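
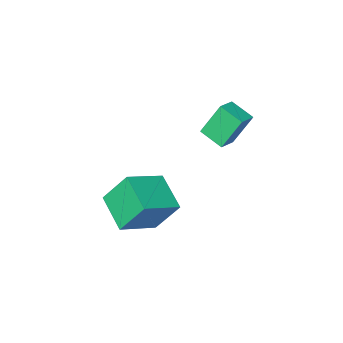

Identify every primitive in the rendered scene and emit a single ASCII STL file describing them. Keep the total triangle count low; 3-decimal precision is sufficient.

solid 
facet normal -0.901 0.025 -0.434
outer loop
vertex 2.5 0.743 0.164
vertex 2.857 2.418 -0.481
vertex 3.206 0.011 -1.345
endloop
endfacet
facet normal -0.195 -0.915 0.353
outer loop
vertex 4.963 -0.038 -0.499
vertex 2.5 0.743 0.164
vertex 3.206 0.011 -1.345
endloop
endfacet
facet normal -0.900 0.025 -0.434
outer loop
vertex 3.206 0.011 -1.345
vertex 2.857 2.418 -0.481
vertex 3.564 1.686 -1.99
endloop
endfacet
facet normal 0.388 -0.402 -0.829
outer loop
vertex 3.564 1.686 -1.99
vertex 4.963 -0.038 -0.499
vertex 3.206 0.011 -1.345
endloop
endfacet
facet normal -0.388 0.402 0.829
outer loop
vertex 2.5 0.743 0.164
vertex 4.614 2.369 0.365
vertex 2.857 2.418 -0.481
endloop
endfacet
facet normal -0.195 -0.915 0.352
outer loop
vertex 4.256 0.694 1.01
vertex 2.5 0.743 0.164
vertex 4.963 -0.038 -0.499
endloop
endfacet
facet normal -0.388 0.402 0.829
outer loop
vertex 4.256 0.694 1.01
vertex 4.614 2.369 0.365
vertex 2.5 0.743 0.164
endloop
endfacet
facet normal 0.195 0.915 -0.352
outer loop
vertex 2.857 2.418 -0.481
vertex 4.614 2.369 0.365
vertex 3.564 1.686 -1.99
endloop
endfacet
facet normal 0.388 -0.402 -0.829
outer loop
vertex 5.32 1.637 -1.144
vertex 4.963 -0.038 -0.499
vertex 3.564 1.686 -1.99
endloop
endfacet
facet normal 0.195 0.915 -0.353
outer loop
vertex 3.564 1.686 -1.99
vertex 4.614 2.369 0.365
vertex 5.32 1.637 -1.144
endloop
endfacet
facet normal 0.901 -0.025 0.434
outer loop
vertex 5.32 1.637 -1.144
vertex 4.256 0.694 1.01
vertex 4.963 -0.038 -0.499
endloop
endfacet
facet normal 0.901 -0.025 0.434
outer loop
vertex 4.614 2.369 0.365
vertex 4.256 0.694 1.01
vertex 5.32 1.637 -1.144
endloop
endfacet
facet normal -0.881 -0.325 -0.343
outer loop
vertex -0.083 1.976 4.47
vertex -0.327 3.051 4.078
vertex 0.63 1.6 2.996
endloop
endfacet
facet normal 0.209 -0.919 0.335
outer loop
vertex 1.467 1.909 3.322
vertex -0.083 1.976 4.47
vertex 0.63 1.6 2.996
endloop
endfacet
facet normal -0.881 -0.325 -0.343
outer loop
vertex 0.63 1.6 2.996
vertex -0.327 3.051 4.078
vertex 0.386 2.675 2.604
endloop
endfacet
facet normal 0.424 -0.224 -0.877
outer loop
vertex 0.386 2.675 2.604
vertex 1.467 1.909 3.322
vertex 0.63 1.6 2.996
endloop
endfacet
facet normal -0.424 0.224 0.877
outer loop
vertex -0.083 1.976 4.47
vertex 0.51 3.36 4.404
vertex -0.327 3.051 4.078
endloop
endfacet
facet normal 0.209 -0.919 0.335
outer loop
vertex 0.754 2.285 4.796
vertex -0.083 1.976 4.47
vertex 1.467 1.909 3.322
endloop
endfacet
facet normal -0.424 0.224 0.877
outer loop
vertex 0.754 2.285 4.796
vertex 0.51 3.36 4.404
vertex -0.083 1.976 4.47
endloop
endfacet
facet normal -0.209 0.919 -0.335
outer loop
vertex -0.327 3.051 4.078
vertex 0.51 3.36 4.404
vertex 0.386 2.675 2.604
endloop
endfacet
facet normal 0.424 -0.224 -0.877
outer loop
vertex 1.223 2.984 2.93
vertex 1.467 1.909 3.322
vertex 0.386 2.675 2.604
endloop
endfacet
facet normal -0.209 0.919 -0.335
outer loop
vertex 0.386 2.675 2.604
vertex 0.51 3.36 4.404
vertex 1.223 2.984 2.93
endloop
endfacet
facet normal 0.881 0.325 0.343
outer loop
vertex 1.223 2.984 2.93
vertex 0.754 2.285 4.796
vertex 1.467 1.909 3.322
endloop
endfacet
facet normal 0.881 0.325 0.343
outer loop
vertex 0.51 3.36 4.404
vertex 0.754 2.285 4.796
vertex 1.223 2.984 2.93
endloop
endfacet

endsolid


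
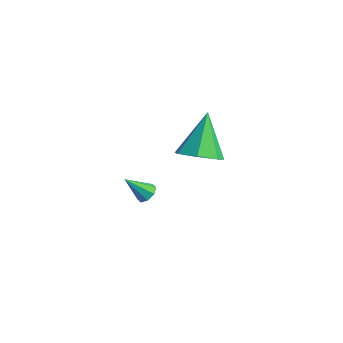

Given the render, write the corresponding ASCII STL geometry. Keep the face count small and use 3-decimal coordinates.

solid 
facet normal 0.371 0.561 -0.740
outer loop
vertex -2.523 -3.332 -1.66
vertex -2.983 -3.347 -1.902
vertex -2.761 -3.032 -1.552
endloop
endfacet
facet normal 0.542 0.131 0.830
outer loop
vertex -2.523 -3.332 -1.66
vertex -2.761 -3.032 -1.552
vertex -3.477 -4.093 -0.918
endloop
endfacet
facet normal 0.370 0.562 -0.740
outer loop
vertex -2.761 -3.032 -1.552
vertex -2.983 -3.347 -1.902
vertex -3.13 -2.917 -1.649
endloop
endfacet
facet normal -0.053 0.538 0.841
outer loop
vertex -2.761 -3.032 -1.552
vertex -3.13 -2.917 -1.649
vertex -3.477 -4.093 -0.918
endloop
endfacet
facet normal 0.371 0.562 -0.739
outer loop
vertex -3.13 -2.917 -1.649
vertex -2.983 -3.347 -1.902
vertex -3.412 -3.053 -1.894
endloop
endfacet
facet normal -0.690 0.518 0.506
outer loop
vertex -3.13 -2.917 -1.649
vertex -3.412 -3.053 -1.894
vertex -3.477 -4.093 -0.918
endloop
endfacet
facet normal 0.370 0.560 -0.741
outer loop
vertex -3.412 -3.053 -1.894
vertex -2.983 -3.347 -1.902
vertex -3.444 -3.361 -2.143
endloop
endfacet
facet normal -0.996 0.084 0.024
outer loop
vertex -3.412 -3.053 -1.894
vertex -3.444 -3.361 -2.143
vertex -3.477 -4.093 -0.918
endloop
endfacet
facet normal 0.370 0.562 -0.740
outer loop
vertex -3.444 -3.361 -2.143
vertex -2.983 -3.347 -1.902
vertex -3.206 -3.661 -2.252
endloop
endfacet
facet normal -0.795 -0.512 -0.327
outer loop
vertex -3.444 -3.361 -2.143
vertex -3.206 -3.661 -2.252
vertex -3.477 -4.093 -0.918
endloop
endfacet
facet normal 0.371 0.561 -0.740
outer loop
vertex -3.206 -3.661 -2.252
vertex -2.983 -3.347 -1.902
vertex -2.837 -3.777 -2.155
endloop
endfacet
facet normal -0.200 -0.919 -0.338
outer loop
vertex -3.206 -3.661 -2.252
vertex -2.837 -3.777 -2.155
vertex -3.477 -4.093 -0.918
endloop
endfacet
facet normal 0.372 0.561 -0.739
outer loop
vertex -2.837 -3.777 -2.155
vertex -2.983 -3.347 -1.902
vertex -2.555 -3.641 -1.91
endloop
endfacet
facet normal 0.437 -0.899 -0.004
outer loop
vertex -2.837 -3.777 -2.155
vertex -2.555 -3.641 -1.91
vertex -3.477 -4.093 -0.918
endloop
endfacet
facet normal 0.371 0.561 -0.740
outer loop
vertex -2.555 -3.641 -1.91
vertex -2.983 -3.347 -1.902
vertex -2.523 -3.332 -1.66
endloop
endfacet
facet normal 0.744 -0.465 0.480
outer loop
vertex -2.555 -3.641 -1.91
vertex -2.523 -3.332 -1.66
vertex -3.477 -4.093 -0.918
endloop
endfacet
facet normal 0.348 -0.508 -0.788
outer loop
vertex 1.361 -3.359 3.009
vertex 0.434 -3.51 2.697
vertex 1.043 -2.76 2.482
endloop
endfacet
facet normal 0.655 0.664 0.360
outer loop
vertex 1.361 -3.359 3.009
vertex 1.043 -2.76 2.482
vertex -0.294 -2.45 4.343
endloop
endfacet
facet normal 0.348 -0.508 -0.788
outer loop
vertex 1.043 -2.76 2.482
vertex 0.434 -3.51 2.697
vertex 0.266 -2.726 2.117
endloop
endfacet
facet normal 0.090 0.991 -0.100
outer loop
vertex 1.043 -2.76 2.482
vertex 0.266 -2.726 2.117
vertex -0.294 -2.45 4.343
endloop
endfacet
facet normal 0.349 -0.508 -0.788
outer loop
vertex 0.266 -2.726 2.117
vertex 0.434 -3.51 2.697
vertex -0.384 -3.283 2.188
endloop
endfacet
facet normal -0.645 0.721 -0.252
outer loop
vertex 0.266 -2.726 2.117
vertex -0.384 -3.283 2.188
vertex -0.294 -2.45 4.343
endloop
endfacet
facet normal 0.349 -0.508 -0.788
outer loop
vertex -0.384 -3.283 2.188
vertex 0.434 -3.51 2.697
vertex -0.418 -4.011 2.642
endloop
endfacet
facet normal -0.998 0.059 0.019
outer loop
vertex -0.384 -3.283 2.188
vertex -0.418 -4.011 2.642
vertex -0.294 -2.45 4.343
endloop
endfacet
facet normal 0.349 -0.507 -0.789
outer loop
vertex -0.418 -4.011 2.642
vertex 0.434 -3.51 2.697
vertex 0.19 -4.363 3.137
endloop
endfacet
facet normal -0.702 -0.498 0.508
outer loop
vertex -0.418 -4.011 2.642
vertex 0.19 -4.363 3.137
vertex -0.294 -2.45 4.343
endloop
endfacet
facet normal 0.349 -0.507 -0.788
outer loop
vertex 0.19 -4.363 3.137
vertex 0.434 -3.51 2.697
vertex 0.982 -4.072 3.301
endloop
endfacet
facet normal 0.019 -0.530 0.848
outer loop
vertex 0.19 -4.363 3.137
vertex 0.982 -4.072 3.301
vertex -0.294 -2.45 4.343
endloop
endfacet
facet normal 0.348 -0.508 -0.788
outer loop
vertex 0.982 -4.072 3.301
vertex 0.434 -3.51 2.697
vertex 1.361 -3.359 3.009
endloop
endfacet
facet normal 0.624 -0.011 0.782
outer loop
vertex 0.982 -4.072 3.301
vertex 1.361 -3.359 3.009
vertex -0.294 -2.45 4.343
endloop
endfacet

endsolid


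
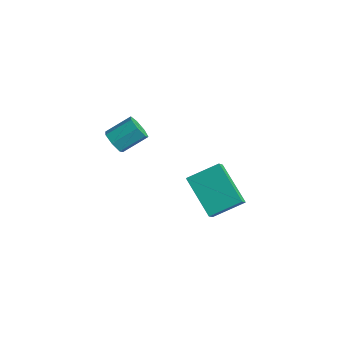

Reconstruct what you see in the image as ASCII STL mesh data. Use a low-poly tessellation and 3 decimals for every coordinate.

solid 
facet normal -0.329 -0.787 -0.521
outer loop
vertex -1.577 2.006 0.654
vertex -1.996 1.851 1.153
vertex -2.104 2.247 0.623
endloop
endfacet
facet normal 0.258 0.456 -0.852
outer loop
vertex -1.577 2.006 0.654
vertex -2.104 2.247 0.623
vertex -1.124 3.084 1.368
endloop
endfacet
facet normal 0.257 0.457 -0.852
outer loop
vertex -1.124 3.084 1.368
vertex -2.104 2.247 0.623
vertex -1.652 3.325 1.338
endloop
endfacet
facet normal 0.330 0.787 0.522
outer loop
vertex -1.124 3.084 1.368
vertex -1.652 3.325 1.338
vertex -1.544 2.929 1.867
endloop
endfacet
facet normal -0.331 -0.787 -0.521
outer loop
vertex -2.104 2.247 0.623
vertex -1.996 1.851 1.153
vertex -2.551 2.191 0.992
endloop
endfacet
facet normal -0.549 0.610 -0.572
outer loop
vertex -2.104 2.247 0.623
vertex -2.551 2.191 0.992
vertex -1.652 3.325 1.338
endloop
endfacet
facet normal -0.549 0.610 -0.572
outer loop
vertex -1.652 3.325 1.338
vertex -2.551 2.191 0.992
vertex -2.099 3.268 1.706
endloop
endfacet
facet normal 0.329 0.787 0.522
outer loop
vertex -1.652 3.325 1.338
vertex -2.099 3.268 1.706
vertex -1.544 2.929 1.867
endloop
endfacet
facet normal -0.330 -0.786 -0.523
outer loop
vertex -2.551 2.191 0.992
vertex -1.996 1.851 1.153
vertex -2.58 1.878 1.481
endloop
endfacet
facet normal -0.943 0.304 0.139
outer loop
vertex -2.551 2.191 0.992
vertex -2.58 1.878 1.481
vertex -2.099 3.268 1.706
endloop
endfacet
facet normal -0.943 0.304 0.139
outer loop
vertex -2.099 3.268 1.706
vertex -2.58 1.878 1.481
vertex -2.127 2.956 2.196
endloop
endfacet
facet normal 0.330 0.788 0.520
outer loop
vertex -2.099 3.268 1.706
vertex -2.127 2.956 2.196
vertex -1.544 2.929 1.867
endloop
endfacet
facet normal -0.330 -0.786 -0.522
outer loop
vertex -2.58 1.878 1.481
vertex -1.996 1.851 1.153
vertex -2.169 1.545 1.723
endloop
endfacet
facet normal -0.626 -0.231 0.745
outer loop
vertex -2.58 1.878 1.481
vertex -2.169 1.545 1.723
vertex -2.127 2.956 2.196
endloop
endfacet
facet normal -0.627 -0.231 0.744
outer loop
vertex -2.127 2.956 2.196
vertex -2.169 1.545 1.723
vertex -1.717 2.623 2.438
endloop
endfacet
facet normal 0.331 0.786 0.522
outer loop
vertex -2.127 2.956 2.196
vertex -1.717 2.623 2.438
vertex -1.544 2.929 1.867
endloop
endfacet
facet normal -0.329 -0.787 -0.522
outer loop
vertex -2.169 1.545 1.723
vertex -1.996 1.851 1.153
vertex -1.628 1.443 1.536
endloop
endfacet
facet normal 0.161 -0.592 0.790
outer loop
vertex -2.169 1.545 1.723
vertex -1.628 1.443 1.536
vertex -1.717 2.623 2.438
endloop
endfacet
facet normal 0.163 -0.591 0.790
outer loop
vertex -1.717 2.623 2.438
vertex -1.628 1.443 1.536
vertex -1.176 2.521 2.25
endloop
endfacet
facet normal 0.330 0.787 0.522
outer loop
vertex -1.717 2.623 2.438
vertex -1.176 2.521 2.25
vertex -1.544 2.929 1.867
endloop
endfacet
facet normal -0.330 -0.787 -0.521
outer loop
vertex -1.628 1.443 1.536
vertex -1.996 1.851 1.153
vertex -1.365 1.648 1.06
endloop
endfacet
facet normal 0.828 -0.506 0.240
outer loop
vertex -1.628 1.443 1.536
vertex -1.365 1.648 1.06
vertex -1.176 2.521 2.25
endloop
endfacet
facet normal 0.827 -0.508 0.241
outer loop
vertex -1.176 2.521 2.25
vertex -1.365 1.648 1.06
vertex -0.912 2.725 1.774
endloop
endfacet
facet normal 0.331 0.787 0.521
outer loop
vertex -1.176 2.521 2.25
vertex -0.912 2.725 1.774
vertex -1.544 2.929 1.867
endloop
endfacet
facet normal -0.330 -0.787 -0.522
outer loop
vertex -1.365 1.648 1.06
vertex -1.996 1.851 1.153
vertex -1.577 2.006 0.654
endloop
endfacet
facet normal 0.870 -0.041 -0.491
outer loop
vertex -1.365 1.648 1.06
vertex -1.577 2.006 0.654
vertex -0.912 2.725 1.774
endloop
endfacet
facet normal 0.870 -0.041 -0.491
outer loop
vertex -0.912 2.725 1.774
vertex -1.577 2.006 0.654
vertex -1.124 3.084 1.368
endloop
endfacet
facet normal 0.331 0.786 0.522
outer loop
vertex -0.912 2.725 1.774
vertex -1.124 3.084 1.368
vertex -1.544 2.929 1.867
endloop
endfacet
facet normal -0.382 0.592 -0.710
outer loop
vertex 1.795 2.876 0.545
vertex 2.468 4.131 1.229
vertex 3.542 2.583 -0.638
endloop
endfacet
facet normal -0.426 -0.794 -0.433
outer loop
vertex 3.912 2.009 0.051
vertex 1.795 2.876 0.545
vertex 3.542 2.583 -0.638
endloop
endfacet
facet normal -0.382 0.592 -0.710
outer loop
vertex 3.542 2.583 -0.638
vertex 2.468 4.131 1.229
vertex 4.215 3.838 0.046
endloop
endfacet
facet normal 0.820 -0.137 -0.555
outer loop
vertex 4.215 3.838 0.046
vertex 3.912 2.009 0.051
vertex 3.542 2.583 -0.638
endloop
endfacet
facet normal -0.820 0.137 0.555
outer loop
vertex 1.795 2.876 0.545
vertex 2.838 3.557 1.918
vertex 2.468 4.131 1.229
endloop
endfacet
facet normal -0.426 -0.794 -0.433
outer loop
vertex 2.165 2.302 1.234
vertex 1.795 2.876 0.545
vertex 3.912 2.009 0.051
endloop
endfacet
facet normal -0.820 0.137 0.555
outer loop
vertex 2.165 2.302 1.234
vertex 2.838 3.557 1.918
vertex 1.795 2.876 0.545
endloop
endfacet
facet normal 0.426 0.794 0.433
outer loop
vertex 2.468 4.131 1.229
vertex 2.838 3.557 1.918
vertex 4.215 3.838 0.046
endloop
endfacet
facet normal 0.820 -0.137 -0.555
outer loop
vertex 4.585 3.264 0.735
vertex 3.912 2.009 0.051
vertex 4.215 3.838 0.046
endloop
endfacet
facet normal 0.426 0.794 0.433
outer loop
vertex 4.215 3.838 0.046
vertex 2.838 3.557 1.918
vertex 4.585 3.264 0.735
endloop
endfacet
facet normal 0.382 -0.592 0.710
outer loop
vertex 4.585 3.264 0.735
vertex 2.165 2.302 1.234
vertex 3.912 2.009 0.051
endloop
endfacet
facet normal 0.382 -0.592 0.710
outer loop
vertex 2.838 3.557 1.918
vertex 2.165 2.302 1.234
vertex 4.585 3.264 0.735
endloop
endfacet

endsolid


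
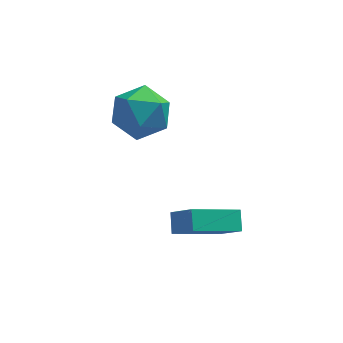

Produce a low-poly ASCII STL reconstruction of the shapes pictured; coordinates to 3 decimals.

solid 
facet normal -0.414 0.465 0.782
outer loop
vertex -2.681 3.589 0.415
vertex -2.331 2.676 1.143
vertex -1.594 3.631 0.965
endloop
endfacet
facet normal -0.187 0.936 0.297
outer loop
vertex -2.681 3.589 0.415
vertex -1.594 3.631 0.965
vertex -1.702 3.979 -0.199
endloop
endfacet
facet normal -0.517 0.794 -0.320
outer loop
vertex -2.681 3.589 0.415
vertex -1.702 3.979 -0.199
vertex -2.506 3.238 -0.74
endloop
endfacet
facet normal -0.948 0.235 -0.215
outer loop
vertex -2.681 3.589 0.415
vertex -2.506 3.238 -0.74
vertex -2.894 2.433 0.089
endloop
endfacet
facet normal -0.885 0.032 0.465
outer loop
vertex -2.681 3.589 0.415
vertex -2.894 2.433 0.089
vertex -2.331 2.676 1.143
endloop
endfacet
facet normal 0.513 0.835 0.202
outer loop
vertex -1.702 3.979 -0.199
vertex -1.594 3.631 0.965
vertex -0.746 3.307 0.151
endloop
endfacet
facet normal 0.145 0.072 0.987
outer loop
vertex -1.594 3.631 0.965
vertex -2.331 2.676 1.143
vertex -1.134 2.502 0.98
endloop
endfacet
facet normal -0.616 -0.629 0.474
outer loop
vertex -2.331 2.676 1.143
vertex -2.894 2.433 0.089
vertex -1.938 1.761 0.439
endloop
endfacet
facet normal -0.718 -0.301 -0.628
outer loop
vertex -2.894 2.433 0.089
vertex -2.506 3.238 -0.74
vertex -2.046 2.109 -0.725
endloop
endfacet
facet normal -0.021 0.604 -0.797
outer loop
vertex -2.506 3.238 -0.74
vertex -1.702 3.979 -0.199
vertex -1.309 3.064 -0.903
endloop
endfacet
facet normal 0.948 -0.235 0.215
outer loop
vertex -0.959 2.151 -0.175
vertex -0.746 3.307 0.151
vertex -1.134 2.502 0.98
endloop
endfacet
facet normal 0.517 -0.794 0.320
outer loop
vertex -0.959 2.151 -0.175
vertex -1.134 2.502 0.98
vertex -1.938 1.761 0.439
endloop
endfacet
facet normal 0.187 -0.936 -0.297
outer loop
vertex -0.959 2.151 -0.175
vertex -1.938 1.761 0.439
vertex -2.046 2.109 -0.725
endloop
endfacet
facet normal 0.414 -0.465 -0.782
outer loop
vertex -0.959 2.151 -0.175
vertex -2.046 2.109 -0.725
vertex -1.309 3.064 -0.903
endloop
endfacet
facet normal 0.885 -0.032 -0.465
outer loop
vertex -0.959 2.151 -0.175
vertex -1.309 3.064 -0.903
vertex -0.746 3.307 0.151
endloop
endfacet
facet normal 0.718 0.301 0.628
outer loop
vertex -1.134 2.502 0.98
vertex -0.746 3.307 0.151
vertex -1.594 3.631 0.965
endloop
endfacet
facet normal 0.021 -0.604 0.797
outer loop
vertex -1.938 1.761 0.439
vertex -1.134 2.502 0.98
vertex -2.331 2.676 1.143
endloop
endfacet
facet normal -0.513 -0.835 -0.202
outer loop
vertex -2.046 2.109 -0.725
vertex -1.938 1.761 0.439
vertex -2.894 2.433 0.089
endloop
endfacet
facet normal -0.145 -0.072 -0.987
outer loop
vertex -1.309 3.064 -0.903
vertex -2.046 2.109 -0.725
vertex -2.506 3.238 -0.74
endloop
endfacet
facet normal 0.616 0.629 -0.474
outer loop
vertex -0.746 3.307 0.151
vertex -1.309 3.064 -0.903
vertex -1.702 3.979 -0.199
endloop
endfacet
facet normal -0.849 -0.282 0.447
outer loop
vertex -0.375 -1.017 -3.016
vertex -0.344 -0.301 -2.506
vertex -1.05 -0.367 -3.888
endloop
endfacet
facet normal -0.035 -0.814 -0.580
outer loop
vertex 0.784 0.241 -4.854
vertex -0.375 -1.017 -3.016
vertex -1.05 -0.367 -3.888
endloop
endfacet
facet normal -0.849 -0.282 0.447
outer loop
vertex -1.05 -0.367 -3.888
vertex -0.344 -0.301 -2.506
vertex -1.019 0.349 -3.378
endloop
endfacet
facet normal -0.527 0.508 -0.681
outer loop
vertex -1.019 0.349 -3.378
vertex 0.784 0.241 -4.854
vertex -1.05 -0.367 -3.888
endloop
endfacet
facet normal 0.527 -0.508 0.681
outer loop
vertex -0.375 -1.017 -3.016
vertex 1.49 0.307 -3.472
vertex -0.344 -0.301 -2.506
endloop
endfacet
facet normal -0.035 -0.814 -0.580
outer loop
vertex 1.459 -0.409 -3.982
vertex -0.375 -1.017 -3.016
vertex 0.784 0.241 -4.854
endloop
endfacet
facet normal 0.527 -0.508 0.681
outer loop
vertex 1.459 -0.409 -3.982
vertex 1.49 0.307 -3.472
vertex -0.375 -1.017 -3.016
endloop
endfacet
facet normal 0.035 0.814 0.580
outer loop
vertex -0.344 -0.301 -2.506
vertex 1.49 0.307 -3.472
vertex -1.019 0.349 -3.378
endloop
endfacet
facet normal -0.527 0.508 -0.681
outer loop
vertex 0.815 0.957 -4.344
vertex 0.784 0.241 -4.854
vertex -1.019 0.349 -3.378
endloop
endfacet
facet normal 0.035 0.814 0.580
outer loop
vertex -1.019 0.349 -3.378
vertex 1.49 0.307 -3.472
vertex 0.815 0.957 -4.344
endloop
endfacet
facet normal 0.849 0.282 -0.447
outer loop
vertex 0.815 0.957 -4.344
vertex 1.459 -0.409 -3.982
vertex 0.784 0.241 -4.854
endloop
endfacet
facet normal 0.849 0.282 -0.447
outer loop
vertex 1.49 0.307 -3.472
vertex 1.459 -0.409 -3.982
vertex 0.815 0.957 -4.344
endloop
endfacet

endsolid


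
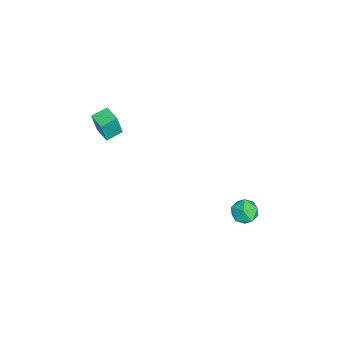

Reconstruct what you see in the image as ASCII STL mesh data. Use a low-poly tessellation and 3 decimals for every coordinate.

solid 
facet normal -0.818 -0.572 0.059
outer loop
vertex -1.758 -4.403 2.975
vertex -2.255 -3.671 3.187
vertex -2.017 -4.176 1.587
endloop
endfacet
facet normal 0.547 -0.804 -0.234
outer loop
vertex -1.265 -3.649 1.533
vertex -1.758 -4.403 2.975
vertex -2.017 -4.176 1.587
endloop
endfacet
facet normal -0.818 -0.572 0.059
outer loop
vertex -2.017 -4.176 1.587
vertex -2.255 -3.671 3.187
vertex -2.514 -3.444 1.799
endloop
endfacet
facet normal -0.181 0.158 -0.971
outer loop
vertex -2.514 -3.444 1.799
vertex -1.265 -3.649 1.533
vertex -2.017 -4.176 1.587
endloop
endfacet
facet normal 0.181 -0.158 0.971
outer loop
vertex -1.758 -4.403 2.975
vertex -1.503 -3.144 3.133
vertex -2.255 -3.671 3.187
endloop
endfacet
facet normal 0.547 -0.804 -0.234
outer loop
vertex -1.006 -3.876 2.921
vertex -1.758 -4.403 2.975
vertex -1.265 -3.649 1.533
endloop
endfacet
facet normal 0.181 -0.158 0.971
outer loop
vertex -1.006 -3.876 2.921
vertex -1.503 -3.144 3.133
vertex -1.758 -4.403 2.975
endloop
endfacet
facet normal -0.547 0.804 0.234
outer loop
vertex -2.255 -3.671 3.187
vertex -1.503 -3.144 3.133
vertex -2.514 -3.444 1.799
endloop
endfacet
facet normal -0.181 0.158 -0.971
outer loop
vertex -1.762 -2.917 1.745
vertex -1.265 -3.649 1.533
vertex -2.514 -3.444 1.799
endloop
endfacet
facet normal -0.547 0.804 0.234
outer loop
vertex -2.514 -3.444 1.799
vertex -1.503 -3.144 3.133
vertex -1.762 -2.917 1.745
endloop
endfacet
facet normal 0.818 0.572 -0.059
outer loop
vertex -1.762 -2.917 1.745
vertex -1.006 -3.876 2.921
vertex -1.265 -3.649 1.533
endloop
endfacet
facet normal 0.818 0.572 -0.059
outer loop
vertex -1.503 -3.144 3.133
vertex -1.006 -3.876 2.921
vertex -1.762 -2.917 1.745
endloop
endfacet
facet normal 0.159 0.295 0.942
outer loop
vertex -0.869 3.727 -3.332
vertex -1.26 3.072 -3.061
vertex -0.46 3.044 -3.187
endloop
endfacet
facet normal 0.684 0.518 0.513
outer loop
vertex -0.869 3.727 -3.332
vertex -0.46 3.044 -3.187
vertex -0.295 3.481 -3.848
endloop
endfacet
facet normal 0.393 0.920 -0.001
outer loop
vertex -0.869 3.727 -3.332
vertex -0.295 3.481 -3.848
vertex -0.993 3.779 -4.131
endloop
endfacet
facet normal -0.311 0.944 0.110
outer loop
vertex -0.869 3.727 -3.332
vertex -0.993 3.779 -4.131
vertex -1.589 3.526 -3.645
endloop
endfacet
facet normal -0.457 0.559 0.692
outer loop
vertex -0.869 3.727 -3.332
vertex -1.589 3.526 -3.645
vertex -1.26 3.072 -3.061
endloop
endfacet
facet normal 0.977 -0.056 0.207
outer loop
vertex -0.295 3.481 -3.848
vertex -0.46 3.044 -3.187
vertex -0.331 2.674 -3.895
endloop
endfacet
facet normal 0.127 -0.416 0.900
outer loop
vertex -0.46 3.044 -3.187
vertex -1.26 3.072 -3.061
vertex -0.927 2.421 -3.409
endloop
endfacet
facet normal -0.868 0.010 0.497
outer loop
vertex -1.26 3.072 -3.061
vertex -1.589 3.526 -3.645
vertex -1.625 2.719 -3.692
endloop
endfacet
facet normal -0.633 0.633 -0.446
outer loop
vertex -1.589 3.526 -3.645
vertex -0.993 3.779 -4.131
vertex -1.46 3.156 -4.353
endloop
endfacet
facet normal 0.507 0.593 -0.625
outer loop
vertex -0.993 3.779 -4.131
vertex -0.295 3.481 -3.848
vertex -0.66 3.128 -4.479
endloop
endfacet
facet normal 0.311 -0.944 -0.110
outer loop
vertex -1.051 2.473 -4.208
vertex -0.331 2.674 -3.895
vertex -0.927 2.421 -3.409
endloop
endfacet
facet normal -0.393 -0.920 0.001
outer loop
vertex -1.051 2.473 -4.208
vertex -0.927 2.421 -3.409
vertex -1.625 2.719 -3.692
endloop
endfacet
facet normal -0.684 -0.518 -0.513
outer loop
vertex -1.051 2.473 -4.208
vertex -1.625 2.719 -3.692
vertex -1.46 3.156 -4.353
endloop
endfacet
facet normal -0.159 -0.295 -0.942
outer loop
vertex -1.051 2.473 -4.208
vertex -1.46 3.156 -4.353
vertex -0.66 3.128 -4.479
endloop
endfacet
facet normal 0.457 -0.559 -0.692
outer loop
vertex -1.051 2.473 -4.208
vertex -0.66 3.128 -4.479
vertex -0.331 2.674 -3.895
endloop
endfacet
facet normal 0.633 -0.633 0.446
outer loop
vertex -0.927 2.421 -3.409
vertex -0.331 2.674 -3.895
vertex -0.46 3.044 -3.187
endloop
endfacet
facet normal -0.507 -0.593 0.625
outer loop
vertex -1.625 2.719 -3.692
vertex -0.927 2.421 -3.409
vertex -1.26 3.072 -3.061
endloop
endfacet
facet normal -0.977 0.056 -0.207
outer loop
vertex -1.46 3.156 -4.353
vertex -1.625 2.719 -3.692
vertex -1.589 3.526 -3.645
endloop
endfacet
facet normal -0.127 0.416 -0.900
outer loop
vertex -0.66 3.128 -4.479
vertex -1.46 3.156 -4.353
vertex -0.993 3.779 -4.131
endloop
endfacet
facet normal 0.868 -0.010 -0.497
outer loop
vertex -0.331 2.674 -3.895
vertex -0.66 3.128 -4.479
vertex -0.295 3.481 -3.848
endloop
endfacet

endsolid


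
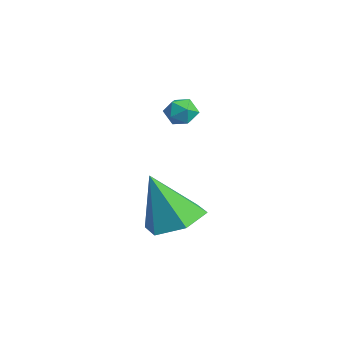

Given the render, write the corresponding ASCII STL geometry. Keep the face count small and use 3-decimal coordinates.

solid 
facet normal 0.207 0.345 -0.915
outer loop
vertex 4.119 -0.448 -2.606
vertex 3.072 -0.356 -2.808
vertex 3.607 0.464 -2.378
endloop
endfacet
facet normal 0.692 0.217 0.688
outer loop
vertex 4.119 -0.448 -2.606
vertex 3.607 0.464 -2.378
vertex 2.648 -1.064 -0.932
endloop
endfacet
facet normal 0.207 0.345 -0.915
outer loop
vertex 3.607 0.464 -2.378
vertex 3.072 -0.356 -2.808
vertex 2.561 0.555 -2.58
endloop
endfacet
facet normal -0.074 0.709 0.701
outer loop
vertex 3.607 0.464 -2.378
vertex 2.561 0.555 -2.58
vertex 2.648 -1.064 -0.932
endloop
endfacet
facet normal 0.207 0.345 -0.915
outer loop
vertex 2.561 0.555 -2.58
vertex 3.072 -0.356 -2.808
vertex 2.025 -0.265 -3.011
endloop
endfacet
facet normal -0.851 0.351 0.390
outer loop
vertex 2.561 0.555 -2.58
vertex 2.025 -0.265 -3.011
vertex 2.648 -1.064 -0.932
endloop
endfacet
facet normal 0.207 0.345 -0.915
outer loop
vertex 2.025 -0.265 -3.011
vertex 3.072 -0.356 -2.808
vertex 2.537 -1.177 -3.239
endloop
endfacet
facet normal -0.863 -0.501 0.066
outer loop
vertex 2.025 -0.265 -3.011
vertex 2.537 -1.177 -3.239
vertex 2.648 -1.064 -0.932
endloop
endfacet
facet normal 0.208 0.345 -0.915
outer loop
vertex 2.537 -1.177 -3.239
vertex 3.072 -0.356 -2.808
vertex 3.583 -1.268 -3.036
endloop
endfacet
facet normal -0.097 -0.994 0.053
outer loop
vertex 2.537 -1.177 -3.239
vertex 3.583 -1.268 -3.036
vertex 2.648 -1.064 -0.932
endloop
endfacet
facet normal 0.207 0.345 -0.916
outer loop
vertex 3.583 -1.268 -3.036
vertex 3.072 -0.356 -2.808
vertex 4.119 -0.448 -2.606
endloop
endfacet
facet normal 0.681 -0.636 0.364
outer loop
vertex 3.583 -1.268 -3.036
vertex 4.119 -0.448 -2.606
vertex 2.648 -1.064 -0.932
endloop
endfacet
facet normal -0.598 0.577 -0.556
outer loop
vertex -0.654 1.647 -0.513
vertex -1.154 1.315 -0.32
vertex -0.968 1.822 0.006
endloop
endfacet
facet normal -0.028 0.942 -0.334
outer loop
vertex -0.654 1.647 -0.513
vertex -0.968 1.822 0.006
vertex -0.337 1.838 -0.001
endloop
endfacet
facet normal 0.556 0.605 -0.570
outer loop
vertex -0.654 1.647 -0.513
vertex -0.337 1.838 -0.001
vertex -0.133 1.34 -0.331
endloop
endfacet
facet normal 0.346 0.031 -0.938
outer loop
vertex -0.654 1.647 -0.513
vertex -0.133 1.34 -0.331
vertex -0.638 1.017 -0.528
endloop
endfacet
facet normal -0.367 0.013 -0.930
outer loop
vertex -0.654 1.647 -0.513
vertex -0.638 1.017 -0.528
vertex -1.154 1.315 -0.32
endloop
endfacet
facet normal -0.019 0.925 0.379
outer loop
vertex -0.337 1.838 -0.001
vertex -0.968 1.822 0.006
vertex -0.642 1.623 0.508
endloop
endfacet
facet normal -0.942 0.334 0.018
outer loop
vertex -0.968 1.822 0.006
vertex -1.154 1.315 -0.32
vertex -1.147 1.3 0.311
endloop
endfacet
facet normal -0.569 -0.577 -0.585
outer loop
vertex -1.154 1.315 -0.32
vertex -0.638 1.017 -0.528
vertex -0.943 0.802 -0.019
endloop
endfacet
facet normal 0.584 -0.549 -0.597
outer loop
vertex -0.638 1.017 -0.528
vertex -0.133 1.34 -0.331
vertex -0.312 0.818 -0.026
endloop
endfacet
facet normal 0.925 0.380 -0.001
outer loop
vertex -0.133 1.34 -0.331
vertex -0.337 1.838 -0.001
vertex -0.126 1.325 0.3
endloop
endfacet
facet normal -0.346 -0.031 0.938
outer loop
vertex -0.626 0.993 0.493
vertex -0.642 1.623 0.508
vertex -1.147 1.3 0.311
endloop
endfacet
facet normal -0.556 -0.605 0.570
outer loop
vertex -0.626 0.993 0.493
vertex -1.147 1.3 0.311
vertex -0.943 0.802 -0.019
endloop
endfacet
facet normal 0.028 -0.942 0.334
outer loop
vertex -0.626 0.993 0.493
vertex -0.943 0.802 -0.019
vertex -0.312 0.818 -0.026
endloop
endfacet
facet normal 0.598 -0.577 0.556
outer loop
vertex -0.626 0.993 0.493
vertex -0.312 0.818 -0.026
vertex -0.126 1.325 0.3
endloop
endfacet
facet normal 0.367 -0.013 0.930
outer loop
vertex -0.626 0.993 0.493
vertex -0.126 1.325 0.3
vertex -0.642 1.623 0.508
endloop
endfacet
facet normal -0.584 0.549 0.597
outer loop
vertex -1.147 1.3 0.311
vertex -0.642 1.623 0.508
vertex -0.968 1.822 0.006
endloop
endfacet
facet normal -0.925 -0.380 0.001
outer loop
vertex -0.943 0.802 -0.019
vertex -1.147 1.3 0.311
vertex -1.154 1.315 -0.32
endloop
endfacet
facet normal 0.019 -0.925 -0.379
outer loop
vertex -0.312 0.818 -0.026
vertex -0.943 0.802 -0.019
vertex -0.638 1.017 -0.528
endloop
endfacet
facet normal 0.942 -0.334 -0.018
outer loop
vertex -0.126 1.325 0.3
vertex -0.312 0.818 -0.026
vertex -0.133 1.34 -0.331
endloop
endfacet
facet normal 0.569 0.577 0.585
outer loop
vertex -0.642 1.623 0.508
vertex -0.126 1.325 0.3
vertex -0.337 1.838 -0.001
endloop
endfacet

endsolid


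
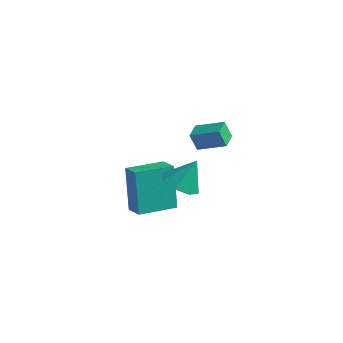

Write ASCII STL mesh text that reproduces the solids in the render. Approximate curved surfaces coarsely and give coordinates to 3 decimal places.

solid 
facet normal -0.287 -0.462 -0.839
outer loop
vertex 2.255 -2.496 0.093
vertex 1.842 -3.108 0.571
vertex 1.615 -2.333 0.222
endloop
endfacet
facet normal 0.245 0.970 -0.012
outer loop
vertex 2.255 -2.496 0.093
vertex 1.615 -2.333 0.222
vertex 2.238 -2.472 1.729
endloop
endfacet
facet normal -0.287 -0.462 -0.839
outer loop
vertex 1.615 -2.333 0.222
vertex 1.842 -3.108 0.571
vertex 1.107 -2.624 0.556
endloop
endfacet
facet normal -0.363 0.902 0.233
outer loop
vertex 1.615 -2.333 0.222
vertex 1.107 -2.624 0.556
vertex 2.238 -2.472 1.729
endloop
endfacet
facet normal -0.287 -0.461 -0.840
outer loop
vertex 1.107 -2.624 0.556
vertex 1.842 -3.108 0.571
vertex 1.03 -3.199 0.898
endloop
endfacet
facet normal -0.674 0.442 0.592
outer loop
vertex 1.107 -2.624 0.556
vertex 1.03 -3.199 0.898
vertex 2.238 -2.472 1.729
endloop
endfacet
facet normal -0.286 -0.461 -0.840
outer loop
vertex 1.03 -3.199 0.898
vertex 1.842 -3.108 0.571
vertex 1.428 -3.721 1.049
endloop
endfacet
facet normal -0.504 -0.138 0.853
outer loop
vertex 1.03 -3.199 0.898
vertex 1.428 -3.721 1.049
vertex 2.238 -2.472 1.729
endloop
endfacet
facet normal -0.287 -0.461 -0.840
outer loop
vertex 1.428 -3.721 1.049
vertex 1.842 -3.108 0.571
vertex 2.069 -3.884 0.919
endloop
endfacet
facet normal 0.048 -0.501 0.864
outer loop
vertex 1.428 -3.721 1.049
vertex 2.069 -3.884 0.919
vertex 2.238 -2.472 1.729
endloop
endfacet
facet normal -0.288 -0.461 -0.839
outer loop
vertex 2.069 -3.884 0.919
vertex 1.842 -3.108 0.571
vertex 2.576 -3.593 0.585
endloop
endfacet
facet normal 0.656 -0.433 0.618
outer loop
vertex 2.069 -3.884 0.919
vertex 2.576 -3.593 0.585
vertex 2.238 -2.472 1.729
endloop
endfacet
facet normal -0.288 -0.460 -0.840
outer loop
vertex 2.576 -3.593 0.585
vertex 1.842 -3.108 0.571
vertex 2.654 -3.018 0.243
endloop
endfacet
facet normal 0.965 0.024 0.261
outer loop
vertex 2.576 -3.593 0.585
vertex 2.654 -3.018 0.243
vertex 2.238 -2.472 1.729
endloop
endfacet
facet normal -0.288 -0.461 -0.839
outer loop
vertex 2.654 -3.018 0.243
vertex 1.842 -3.108 0.571
vertex 2.255 -2.496 0.093
endloop
endfacet
facet normal 0.795 0.607 -0.001
outer loop
vertex 2.654 -3.018 0.243
vertex 2.255 -2.496 0.093
vertex 2.238 -2.472 1.729
endloop
endfacet
facet normal -0.881 -0.261 -0.395
outer loop
vertex 2.224 -3.022 3.723
vertex 2.018 -2.25 3.672
vertex 2.554 -2.984 2.962
endloop
endfacet
facet normal 0.257 -0.964 0.063
outer loop
vertex 3.682 -2.65 3.468
vertex 2.224 -3.022 3.723
vertex 2.554 -2.984 2.962
endloop
endfacet
facet normal -0.881 -0.261 -0.395
outer loop
vertex 2.554 -2.984 2.962
vertex 2.018 -2.25 3.672
vertex 2.348 -2.212 2.912
endloop
endfacet
facet normal 0.397 0.047 -0.916
outer loop
vertex 2.348 -2.212 2.912
vertex 3.682 -2.65 3.468
vertex 2.554 -2.984 2.962
endloop
endfacet
facet normal -0.398 -0.046 0.916
outer loop
vertex 2.224 -3.022 3.723
vertex 3.146 -1.916 4.178
vertex 2.018 -2.25 3.672
endloop
endfacet
facet normal 0.257 -0.964 0.063
outer loop
vertex 3.352 -2.688 4.228
vertex 2.224 -3.022 3.723
vertex 3.682 -2.65 3.468
endloop
endfacet
facet normal -0.397 -0.046 0.917
outer loop
vertex 3.352 -2.688 4.228
vertex 3.146 -1.916 4.178
vertex 2.224 -3.022 3.723
endloop
endfacet
facet normal -0.257 0.964 -0.063
outer loop
vertex 2.018 -2.25 3.672
vertex 3.146 -1.916 4.178
vertex 2.348 -2.212 2.912
endloop
endfacet
facet normal 0.397 0.045 -0.917
outer loop
vertex 3.476 -1.878 3.417
vertex 3.682 -2.65 3.468
vertex 2.348 -2.212 2.912
endloop
endfacet
facet normal -0.257 0.964 -0.063
outer loop
vertex 2.348 -2.212 2.912
vertex 3.146 -1.916 4.178
vertex 3.476 -1.878 3.417
endloop
endfacet
facet normal 0.881 0.261 0.395
outer loop
vertex 3.476 -1.878 3.417
vertex 3.352 -2.688 4.228
vertex 3.682 -2.65 3.468
endloop
endfacet
facet normal 0.881 0.261 0.395
outer loop
vertex 3.146 -1.916 4.178
vertex 3.352 -2.688 4.228
vertex 3.476 -1.878 3.417
endloop
endfacet
facet normal -0.802 0.442 -0.402
outer loop
vertex -1.184 -2.501 -0.362
vertex -0.258 -1.034 -0.595
vertex -0.591 -3.181 -2.291
endloop
endfacet
facet normal -0.530 -0.838 0.133
outer loop
vertex 0.178 -3.606 -1.905
vertex -1.184 -2.501 -0.362
vertex -0.591 -3.181 -2.291
endloop
endfacet
facet normal -0.802 0.442 -0.402
outer loop
vertex -0.591 -3.181 -2.291
vertex -0.258 -1.034 -0.595
vertex 0.334 -1.715 -2.524
endloop
endfacet
facet normal 0.278 -0.319 -0.906
outer loop
vertex 0.334 -1.715 -2.524
vertex 0.178 -3.606 -1.905
vertex -0.591 -3.181 -2.291
endloop
endfacet
facet normal -0.278 0.319 0.906
outer loop
vertex -1.184 -2.501 -0.362
vertex 0.511 -1.459 -0.209
vertex -0.258 -1.034 -0.595
endloop
endfacet
facet normal -0.529 -0.838 0.134
outer loop
vertex -0.414 -2.925 0.024
vertex -1.184 -2.501 -0.362
vertex 0.178 -3.606 -1.905
endloop
endfacet
facet normal -0.278 0.319 0.906
outer loop
vertex -0.414 -2.925 0.024
vertex 0.511 -1.459 -0.209
vertex -1.184 -2.501 -0.362
endloop
endfacet
facet normal 0.530 0.838 -0.133
outer loop
vertex -0.258 -1.034 -0.595
vertex 0.511 -1.459 -0.209
vertex 0.334 -1.715 -2.524
endloop
endfacet
facet normal 0.278 -0.319 -0.906
outer loop
vertex 1.104 -2.139 -2.138
vertex 0.178 -3.606 -1.905
vertex 0.334 -1.715 -2.524
endloop
endfacet
facet normal 0.528 0.838 -0.133
outer loop
vertex 0.334 -1.715 -2.524
vertex 0.511 -1.459 -0.209
vertex 1.104 -2.139 -2.138
endloop
endfacet
facet normal 0.802 -0.442 0.402
outer loop
vertex 1.104 -2.139 -2.138
vertex -0.414 -2.925 0.024
vertex 0.178 -3.606 -1.905
endloop
endfacet
facet normal 0.802 -0.442 0.402
outer loop
vertex 0.511 -1.459 -0.209
vertex -0.414 -2.925 0.024
vertex 1.104 -2.139 -2.138
endloop
endfacet

endsolid


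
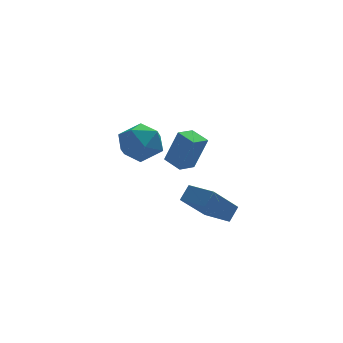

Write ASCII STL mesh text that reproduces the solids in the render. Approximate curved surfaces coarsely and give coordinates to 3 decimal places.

solid 
facet normal -0.792 -0.571 0.215
outer loop
vertex 0.295 1.361 1.835
vertex -0.197 2.135 2.079
vertex -0.247 1.516 0.252
endloop
endfacet
facet normal 0.519 -0.815 -0.258
outer loop
vertex 0.457 2.025 0.061
vertex 0.295 1.361 1.835
vertex -0.247 1.516 0.252
endloop
endfacet
facet normal -0.792 -0.572 0.215
outer loop
vertex -0.247 1.516 0.252
vertex -0.197 2.135 2.079
vertex -0.74 2.291 0.497
endloop
endfacet
facet normal -0.323 0.093 -0.942
outer loop
vertex -0.74 2.291 0.497
vertex 0.457 2.025 0.061
vertex -0.247 1.516 0.252
endloop
endfacet
facet normal 0.322 -0.092 0.942
outer loop
vertex 0.295 1.361 1.835
vertex 0.507 2.644 1.888
vertex -0.197 2.135 2.079
endloop
endfacet
facet normal 0.518 -0.816 -0.258
outer loop
vertex 1.0 1.869 1.643
vertex 0.295 1.361 1.835
vertex 0.457 2.025 0.061
endloop
endfacet
facet normal 0.323 -0.092 0.942
outer loop
vertex 1.0 1.869 1.643
vertex 0.507 2.644 1.888
vertex 0.295 1.361 1.835
endloop
endfacet
facet normal -0.519 0.815 0.258
outer loop
vertex -0.197 2.135 2.079
vertex 0.507 2.644 1.888
vertex -0.74 2.291 0.497
endloop
endfacet
facet normal -0.323 0.092 -0.942
outer loop
vertex -0.035 2.799 0.305
vertex 0.457 2.025 0.061
vertex -0.74 2.291 0.497
endloop
endfacet
facet normal -0.518 0.816 0.257
outer loop
vertex -0.74 2.291 0.497
vertex 0.507 2.644 1.888
vertex -0.035 2.799 0.305
endloop
endfacet
facet normal 0.792 0.571 -0.215
outer loop
vertex -0.035 2.799 0.305
vertex 1.0 1.869 1.643
vertex 0.457 2.025 0.061
endloop
endfacet
facet normal 0.792 0.572 -0.215
outer loop
vertex 0.507 2.644 1.888
vertex 1.0 1.869 1.643
vertex -0.035 2.799 0.305
endloop
endfacet
facet normal -0.573 -0.407 0.711
outer loop
vertex 0.698 -0.693 0.061
vertex -0.112 0.308 -0.02
vertex 0.261 -1.093 -0.52
endloop
endfacet
facet normal 0.628 -0.776 0.062
outer loop
vertex 1.452 -0.248 -2.0
vertex 0.698 -0.693 0.061
vertex 0.261 -1.093 -0.52
endloop
endfacet
facet normal -0.572 -0.407 0.712
outer loop
vertex 0.261 -1.093 -0.52
vertex -0.112 0.308 -0.02
vertex -0.549 -0.093 -0.6
endloop
endfacet
facet normal -0.527 -0.483 -0.700
outer loop
vertex -0.549 -0.093 -0.6
vertex 1.452 -0.248 -2.0
vertex 0.261 -1.093 -0.52
endloop
endfacet
facet normal 0.527 0.483 0.700
outer loop
vertex 0.698 -0.693 0.061
vertex 1.079 1.153 -1.5
vertex -0.112 0.308 -0.02
endloop
endfacet
facet normal 0.628 -0.775 0.063
outer loop
vertex 1.889 0.153 -1.42
vertex 0.698 -0.693 0.061
vertex 1.452 -0.248 -2.0
endloop
endfacet
facet normal 0.527 0.483 0.700
outer loop
vertex 1.889 0.153 -1.42
vertex 1.079 1.153 -1.5
vertex 0.698 -0.693 0.061
endloop
endfacet
facet normal -0.628 0.775 -0.063
outer loop
vertex -0.112 0.308 -0.02
vertex 1.079 1.153 -1.5
vertex -0.549 -0.093 -0.6
endloop
endfacet
facet normal -0.527 -0.483 -0.699
outer loop
vertex 0.642 0.753 -2.081
vertex 1.452 -0.248 -2.0
vertex -0.549 -0.093 -0.6
endloop
endfacet
facet normal -0.628 0.776 -0.062
outer loop
vertex -0.549 -0.093 -0.6
vertex 1.079 1.153 -1.5
vertex 0.642 0.753 -2.081
endloop
endfacet
facet normal 0.573 0.406 -0.712
outer loop
vertex 0.642 0.753 -2.081
vertex 1.889 0.153 -1.42
vertex 1.452 -0.248 -2.0
endloop
endfacet
facet normal 0.573 0.407 -0.711
outer loop
vertex 1.079 1.153 -1.5
vertex 1.889 0.153 -1.42
vertex 0.642 0.753 -2.081
endloop
endfacet
facet normal 0.419 0.876 0.240
outer loop
vertex -2.423 -0.896 3.506
vertex -2.303 -1.214 4.457
vertex -1.576 -1.375 3.776
endloop
endfacet
facet normal 0.544 0.712 -0.444
outer loop
vertex -2.423 -0.896 3.506
vertex -1.576 -1.375 3.776
vertex -2.017 -1.588 2.893
endloop
endfacet
facet normal -0.086 0.632 -0.770
outer loop
vertex -2.423 -0.896 3.506
vertex -2.017 -1.588 2.893
vertex -3.017 -1.558 3.029
endloop
endfacet
facet normal -0.600 0.746 -0.288
outer loop
vertex -2.423 -0.896 3.506
vertex -3.017 -1.558 3.029
vertex -3.194 -1.327 3.995
endloop
endfacet
facet normal -0.288 0.897 0.336
outer loop
vertex -2.423 -0.896 3.506
vertex -3.194 -1.327 3.995
vertex -2.303 -1.214 4.457
endloop
endfacet
facet normal 0.883 0.085 -0.462
outer loop
vertex -2.017 -1.588 2.893
vertex -1.576 -1.375 3.776
vertex -1.646 -2.333 3.465
endloop
endfacet
facet normal 0.681 0.349 0.644
outer loop
vertex -1.576 -1.375 3.776
vertex -2.303 -1.214 4.457
vertex -1.823 -2.102 4.431
endloop
endfacet
facet normal -0.463 0.383 0.799
outer loop
vertex -2.303 -1.214 4.457
vertex -3.194 -1.327 3.995
vertex -2.823 -2.072 4.567
endloop
endfacet
facet normal -0.968 0.139 -0.211
outer loop
vertex -3.194 -1.327 3.995
vertex -3.017 -1.558 3.029
vertex -3.264 -2.285 3.684
endloop
endfacet
facet normal -0.136 -0.045 -0.990
outer loop
vertex -3.017 -1.558 3.029
vertex -2.017 -1.588 2.893
vertex -2.537 -2.446 3.003
endloop
endfacet
facet normal 0.600 -0.746 0.288
outer loop
vertex -2.417 -2.764 3.954
vertex -1.646 -2.333 3.465
vertex -1.823 -2.102 4.431
endloop
endfacet
facet normal 0.086 -0.632 0.770
outer loop
vertex -2.417 -2.764 3.954
vertex -1.823 -2.102 4.431
vertex -2.823 -2.072 4.567
endloop
endfacet
facet normal -0.544 -0.712 0.444
outer loop
vertex -2.417 -2.764 3.954
vertex -2.823 -2.072 4.567
vertex -3.264 -2.285 3.684
endloop
endfacet
facet normal -0.419 -0.876 -0.240
outer loop
vertex -2.417 -2.764 3.954
vertex -3.264 -2.285 3.684
vertex -2.537 -2.446 3.003
endloop
endfacet
facet normal 0.288 -0.897 -0.336
outer loop
vertex -2.417 -2.764 3.954
vertex -2.537 -2.446 3.003
vertex -1.646 -2.333 3.465
endloop
endfacet
facet normal 0.968 -0.139 0.211
outer loop
vertex -1.823 -2.102 4.431
vertex -1.646 -2.333 3.465
vertex -1.576 -1.375 3.776
endloop
endfacet
facet normal 0.136 0.045 0.990
outer loop
vertex -2.823 -2.072 4.567
vertex -1.823 -2.102 4.431
vertex -2.303 -1.214 4.457
endloop
endfacet
facet normal -0.883 -0.085 0.462
outer loop
vertex -3.264 -2.285 3.684
vertex -2.823 -2.072 4.567
vertex -3.194 -1.327 3.995
endloop
endfacet
facet normal -0.681 -0.349 -0.644
outer loop
vertex -2.537 -2.446 3.003
vertex -3.264 -2.285 3.684
vertex -3.017 -1.558 3.029
endloop
endfacet
facet normal 0.463 -0.383 -0.799
outer loop
vertex -1.646 -2.333 3.465
vertex -2.537 -2.446 3.003
vertex -2.017 -1.588 2.893
endloop
endfacet

endsolid


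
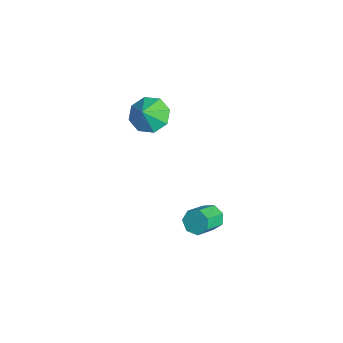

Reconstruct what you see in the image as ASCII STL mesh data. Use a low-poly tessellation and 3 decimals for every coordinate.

solid 
facet normal -0.528 0.398 -0.750
outer loop
vertex -2.177 0.082 0.143
vertex -3.004 0.041 0.704
vertex -2.283 0.718 0.555
endloop
endfacet
facet normal 0.982 0.045 0.184
outer loop
vertex -2.177 0.082 0.143
vertex -2.283 0.718 0.555
vertex -2.416 -0.401 1.536
endloop
endfacet
facet normal -0.529 0.399 -0.749
outer loop
vertex -2.283 0.718 0.555
vertex -3.004 0.041 0.704
vertex -2.811 0.957 1.055
endloop
endfacet
facet normal 0.718 0.408 0.563
outer loop
vertex -2.283 0.718 0.555
vertex -2.811 0.957 1.055
vertex -2.416 -0.401 1.536
endloop
endfacet
facet normal -0.528 0.399 -0.750
outer loop
vertex -2.811 0.957 1.055
vertex -3.004 0.041 0.704
vertex -3.452 0.66 1.349
endloop
endfacet
facet normal 0.232 0.384 0.894
outer loop
vertex -2.811 0.957 1.055
vertex -3.452 0.66 1.349
vertex -2.416 -0.401 1.536
endloop
endfacet
facet normal -0.529 0.398 -0.750
outer loop
vertex -3.452 0.66 1.349
vertex -3.004 0.041 0.704
vertex -3.83 -0.0 1.265
endloop
endfacet
facet normal -0.192 -0.015 0.981
outer loop
vertex -3.452 0.66 1.349
vertex -3.83 -0.0 1.265
vertex -2.416 -0.401 1.536
endloop
endfacet
facet normal -0.529 0.398 -0.750
outer loop
vertex -3.83 -0.0 1.265
vertex -3.004 0.041 0.704
vertex -3.724 -0.636 0.853
endloop
endfacet
facet normal -0.305 -0.553 0.775
outer loop
vertex -3.83 -0.0 1.265
vertex -3.724 -0.636 0.853
vertex -2.416 -0.401 1.536
endloop
endfacet
facet normal -0.529 0.398 -0.749
outer loop
vertex -3.724 -0.636 0.853
vertex -3.004 0.041 0.704
vertex -3.196 -0.875 0.353
endloop
endfacet
facet normal -0.041 -0.918 0.395
outer loop
vertex -3.724 -0.636 0.853
vertex -3.196 -0.875 0.353
vertex -2.416 -0.401 1.536
endloop
endfacet
facet normal -0.528 0.398 -0.750
outer loop
vertex -3.196 -0.875 0.353
vertex -3.004 0.041 0.704
vertex -2.555 -0.578 0.059
endloop
endfacet
facet normal 0.444 -0.894 0.065
outer loop
vertex -3.196 -0.875 0.353
vertex -2.555 -0.578 0.059
vertex -2.416 -0.401 1.536
endloop
endfacet
facet normal -0.528 0.398 -0.750
outer loop
vertex -2.555 -0.578 0.059
vertex -3.004 0.041 0.704
vertex -2.177 0.082 0.143
endloop
endfacet
facet normal 0.869 -0.495 -0.022
outer loop
vertex -2.555 -0.578 0.059
vertex -2.177 0.082 0.143
vertex -2.416 -0.401 1.536
endloop
endfacet
facet normal -0.583 0.658 -0.476
outer loop
vertex 2.745 1.624 -2.576
vertex 2.32 1.621 -2.059
vertex 2.85 2.017 -2.161
endloop
endfacet
facet normal 0.792 0.330 -0.513
outer loop
vertex 2.745 1.624 -2.576
vertex 2.85 2.017 -2.161
vertex 3.526 0.741 -1.939
endloop
endfacet
facet normal 0.792 0.330 -0.513
outer loop
vertex 3.526 0.741 -1.939
vertex 2.85 2.017 -2.161
vertex 3.631 1.134 -1.524
endloop
endfacet
facet normal 0.582 -0.659 0.476
outer loop
vertex 3.526 0.741 -1.939
vertex 3.631 1.134 -1.524
vertex 3.1 0.739 -1.421
endloop
endfacet
facet normal -0.583 0.658 -0.476
outer loop
vertex 2.85 2.017 -2.161
vertex 2.32 1.621 -2.059
vertex 2.556 2.112 -1.669
endloop
endfacet
facet normal 0.636 0.734 0.238
outer loop
vertex 2.85 2.017 -2.161
vertex 2.556 2.112 -1.669
vertex 3.631 1.134 -1.524
endloop
endfacet
facet normal 0.636 0.734 0.238
outer loop
vertex 3.631 1.134 -1.524
vertex 2.556 2.112 -1.669
vertex 3.337 1.229 -1.031
endloop
endfacet
facet normal 0.583 -0.660 0.475
outer loop
vertex 3.631 1.134 -1.524
vertex 3.337 1.229 -1.031
vertex 3.1 0.739 -1.421
endloop
endfacet
facet normal -0.583 0.658 -0.476
outer loop
vertex 2.556 2.112 -1.669
vertex 2.32 1.621 -2.059
vertex 2.084 1.838 -1.47
endloop
endfacet
facet normal 0.001 0.586 0.810
outer loop
vertex 2.556 2.112 -1.669
vertex 2.084 1.838 -1.47
vertex 3.337 1.229 -1.031
endloop
endfacet
facet normal 0.000 0.585 0.811
outer loop
vertex 3.337 1.229 -1.031
vertex 2.084 1.838 -1.47
vertex 2.865 0.955 -0.833
endloop
endfacet
facet normal 0.582 -0.660 0.475
outer loop
vertex 3.337 1.229 -1.031
vertex 2.865 0.955 -0.833
vertex 3.1 0.739 -1.421
endloop
endfacet
facet normal -0.583 0.658 -0.476
outer loop
vertex 2.084 1.838 -1.47
vertex 2.32 1.621 -2.059
vertex 1.789 1.4 -1.714
endloop
endfacet
facet normal -0.634 -0.003 0.773
outer loop
vertex 2.084 1.838 -1.47
vertex 1.789 1.4 -1.714
vertex 2.865 0.955 -0.833
endloop
endfacet
facet normal -0.634 -0.003 0.773
outer loop
vertex 2.865 0.955 -0.833
vertex 1.789 1.4 -1.714
vertex 2.57 0.518 -1.077
endloop
endfacet
facet normal 0.583 -0.659 0.475
outer loop
vertex 2.865 0.955 -0.833
vertex 2.57 0.518 -1.077
vertex 3.1 0.739 -1.421
endloop
endfacet
facet normal -0.583 0.659 -0.475
outer loop
vertex 1.789 1.4 -1.714
vertex 2.32 1.621 -2.059
vertex 1.894 1.13 -2.218
endloop
endfacet
facet normal -0.792 -0.591 0.152
outer loop
vertex 1.789 1.4 -1.714
vertex 1.894 1.13 -2.218
vertex 2.57 0.518 -1.077
endloop
endfacet
facet normal -0.793 -0.590 0.153
outer loop
vertex 2.57 0.518 -1.077
vertex 1.894 1.13 -2.218
vertex 2.674 0.247 -1.581
endloop
endfacet
facet normal 0.583 -0.659 0.475
outer loop
vertex 2.57 0.518 -1.077
vertex 2.674 0.247 -1.581
vertex 3.1 0.739 -1.421
endloop
endfacet
facet normal -0.583 0.659 -0.475
outer loop
vertex 1.894 1.13 -2.218
vertex 2.32 1.621 -2.059
vertex 2.319 1.229 -2.602
endloop
endfacet
facet normal -0.355 -0.732 -0.581
outer loop
vertex 1.894 1.13 -2.218
vertex 2.319 1.229 -2.602
vertex 2.674 0.247 -1.581
endloop
endfacet
facet normal -0.353 -0.733 -0.582
outer loop
vertex 2.674 0.247 -1.581
vertex 2.319 1.229 -2.602
vertex 3.1 0.346 -1.964
endloop
endfacet
facet normal 0.582 -0.659 0.477
outer loop
vertex 2.674 0.247 -1.581
vertex 3.1 0.346 -1.964
vertex 3.1 0.739 -1.421
endloop
endfacet
facet normal -0.583 0.660 -0.475
outer loop
vertex 2.319 1.229 -2.602
vertex 2.32 1.621 -2.059
vertex 2.745 1.624 -2.576
endloop
endfacet
facet normal 0.353 -0.323 -0.878
outer loop
vertex 2.319 1.229 -2.602
vertex 2.745 1.624 -2.576
vertex 3.1 0.346 -1.964
endloop
endfacet
facet normal 0.351 -0.323 -0.879
outer loop
vertex 3.1 0.346 -1.964
vertex 2.745 1.624 -2.576
vertex 3.526 0.741 -1.939
endloop
endfacet
facet normal 0.583 -0.658 0.477
outer loop
vertex 3.1 0.346 -1.964
vertex 3.526 0.741 -1.939
vertex 3.1 0.739 -1.421
endloop
endfacet

endsolid


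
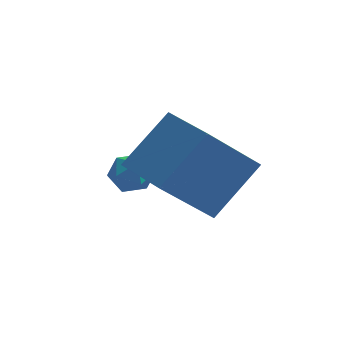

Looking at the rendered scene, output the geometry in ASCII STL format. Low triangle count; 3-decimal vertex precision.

solid 
facet normal -0.700 0.710 -0.075
outer loop
vertex 2.382 -3.563 -0.898
vertex 3.269 -2.55 0.414
vertex 3.453 -2.657 -2.322
endloop
endfacet
facet normal -0.472 -0.539 -0.698
outer loop
vertex 4.651 -3.87 -2.194
vertex 2.382 -3.563 -0.898
vertex 3.453 -2.657 -2.322
endloop
endfacet
facet normal -0.701 0.710 -0.075
outer loop
vertex 3.453 -2.657 -2.322
vertex 3.269 -2.55 0.414
vertex 4.34 -1.643 -1.011
endloop
endfacet
facet normal 0.535 0.453 -0.713
outer loop
vertex 4.34 -1.643 -1.011
vertex 4.651 -3.87 -2.194
vertex 3.453 -2.657 -2.322
endloop
endfacet
facet normal -0.535 -0.454 0.712
outer loop
vertex 2.382 -3.563 -0.898
vertex 4.467 -3.763 0.542
vertex 3.269 -2.55 0.414
endloop
endfacet
facet normal -0.471 -0.539 -0.698
outer loop
vertex 3.58 -4.777 -0.769
vertex 2.382 -3.563 -0.898
vertex 4.651 -3.87 -2.194
endloop
endfacet
facet normal -0.536 -0.453 0.713
outer loop
vertex 3.58 -4.777 -0.769
vertex 4.467 -3.763 0.542
vertex 2.382 -3.563 -0.898
endloop
endfacet
facet normal 0.472 0.539 0.698
outer loop
vertex 3.269 -2.55 0.414
vertex 4.467 -3.763 0.542
vertex 4.34 -1.643 -1.011
endloop
endfacet
facet normal 0.536 0.453 -0.712
outer loop
vertex 5.538 -2.857 -0.882
vertex 4.651 -3.87 -2.194
vertex 4.34 -1.643 -1.011
endloop
endfacet
facet normal 0.471 0.539 0.698
outer loop
vertex 4.34 -1.643 -1.011
vertex 4.467 -3.763 0.542
vertex 5.538 -2.857 -0.882
endloop
endfacet
facet normal 0.700 -0.710 0.075
outer loop
vertex 5.538 -2.857 -0.882
vertex 3.58 -4.777 -0.769
vertex 4.651 -3.87 -2.194
endloop
endfacet
facet normal 0.700 -0.710 0.075
outer loop
vertex 4.467 -3.763 0.542
vertex 3.58 -4.777 -0.769
vertex 5.538 -2.857 -0.882
endloop
endfacet
facet normal -0.408 0.622 0.668
outer loop
vertex 1.873 -1.538 -2.091
vertex 1.854 -2.013 -1.66
vertex 2.37 -1.634 -1.698
endloop
endfacet
facet normal 0.018 0.976 0.216
outer loop
vertex 1.873 -1.538 -2.091
vertex 2.37 -1.634 -1.698
vertex 2.472 -1.499 -2.317
endloop
endfacet
facet normal -0.225 0.866 -0.446
outer loop
vertex 1.873 -1.538 -2.091
vertex 2.472 -1.499 -2.317
vertex 2.018 -1.794 -2.661
endloop
endfacet
facet normal -0.800 0.444 -0.403
outer loop
vertex 1.873 -1.538 -2.091
vertex 2.018 -1.794 -2.661
vertex 1.637 -2.112 -2.255
endloop
endfacet
facet normal -0.913 0.294 0.284
outer loop
vertex 1.873 -1.538 -2.091
vertex 1.637 -2.112 -2.255
vertex 1.854 -2.013 -1.66
endloop
endfacet
facet normal 0.670 0.694 0.262
outer loop
vertex 2.472 -1.499 -2.317
vertex 2.37 -1.634 -1.698
vertex 2.823 -1.948 -2.025
endloop
endfacet
facet normal -0.017 0.122 0.992
outer loop
vertex 2.37 -1.634 -1.698
vertex 1.854 -2.013 -1.66
vertex 2.442 -2.266 -1.619
endloop
endfacet
facet normal -0.833 -0.409 0.372
outer loop
vertex 1.854 -2.013 -1.66
vertex 1.637 -2.112 -2.255
vertex 1.988 -2.561 -1.963
endloop
endfacet
facet normal -0.650 -0.167 -0.741
outer loop
vertex 1.637 -2.112 -2.255
vertex 2.018 -1.794 -2.661
vertex 2.09 -2.426 -2.582
endloop
endfacet
facet normal 0.279 0.516 -0.810
outer loop
vertex 2.018 -1.794 -2.661
vertex 2.472 -1.499 -2.317
vertex 2.606 -2.047 -2.62
endloop
endfacet
facet normal 0.800 -0.444 0.403
outer loop
vertex 2.587 -2.522 -2.189
vertex 2.823 -1.948 -2.025
vertex 2.442 -2.266 -1.619
endloop
endfacet
facet normal 0.225 -0.866 0.446
outer loop
vertex 2.587 -2.522 -2.189
vertex 2.442 -2.266 -1.619
vertex 1.988 -2.561 -1.963
endloop
endfacet
facet normal -0.018 -0.976 -0.216
outer loop
vertex 2.587 -2.522 -2.189
vertex 1.988 -2.561 -1.963
vertex 2.09 -2.426 -2.582
endloop
endfacet
facet normal 0.408 -0.622 -0.668
outer loop
vertex 2.587 -2.522 -2.189
vertex 2.09 -2.426 -2.582
vertex 2.606 -2.047 -2.62
endloop
endfacet
facet normal 0.913 -0.294 -0.284
outer loop
vertex 2.587 -2.522 -2.189
vertex 2.606 -2.047 -2.62
vertex 2.823 -1.948 -2.025
endloop
endfacet
facet normal 0.650 0.167 0.741
outer loop
vertex 2.442 -2.266 -1.619
vertex 2.823 -1.948 -2.025
vertex 2.37 -1.634 -1.698
endloop
endfacet
facet normal -0.279 -0.516 0.810
outer loop
vertex 1.988 -2.561 -1.963
vertex 2.442 -2.266 -1.619
vertex 1.854 -2.013 -1.66
endloop
endfacet
facet normal -0.670 -0.694 -0.262
outer loop
vertex 2.09 -2.426 -2.582
vertex 1.988 -2.561 -1.963
vertex 1.637 -2.112 -2.255
endloop
endfacet
facet normal 0.017 -0.122 -0.992
outer loop
vertex 2.606 -2.047 -2.62
vertex 2.09 -2.426 -2.582
vertex 2.018 -1.794 -2.661
endloop
endfacet
facet normal 0.833 0.409 -0.372
outer loop
vertex 2.823 -1.948 -2.025
vertex 2.606 -2.047 -2.62
vertex 2.472 -1.499 -2.317
endloop
endfacet

endsolid


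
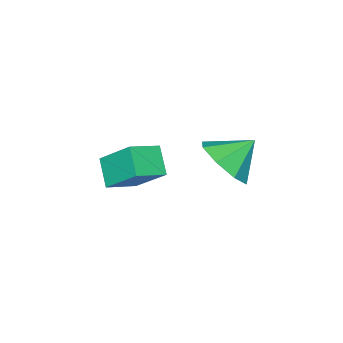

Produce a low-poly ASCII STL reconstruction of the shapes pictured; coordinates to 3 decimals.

solid 
facet normal 0.702 -0.337 -0.628
outer loop
vertex 0.023 2.513 3.52
vertex -0.466 1.681 3.42
vertex -0.465 2.536 2.962
endloop
endfacet
facet normal -0.207 0.953 0.220
outer loop
vertex 0.023 2.513 3.52
vertex -0.465 2.536 2.962
vertex -1.294 2.079 4.16
endloop
endfacet
facet normal 0.702 -0.337 -0.627
outer loop
vertex -0.465 2.536 2.962
vertex -0.466 1.681 3.42
vertex -0.954 2.059 2.671
endloop
endfacet
facet normal -0.640 0.752 -0.156
outer loop
vertex -0.465 2.536 2.962
vertex -0.954 2.059 2.671
vertex -1.294 2.079 4.16
endloop
endfacet
facet normal 0.702 -0.337 -0.627
outer loop
vertex -0.954 2.059 2.671
vertex -0.466 1.681 3.42
vertex -1.157 1.36 2.819
endloop
endfacet
facet normal -0.948 0.229 -0.220
outer loop
vertex -0.954 2.059 2.671
vertex -1.157 1.36 2.819
vertex -1.294 2.079 4.16
endloop
endfacet
facet normal 0.702 -0.337 -0.627
outer loop
vertex -1.157 1.36 2.819
vertex -0.466 1.681 3.42
vertex -0.955 0.85 3.319
endloop
endfacet
facet normal -0.949 -0.309 0.069
outer loop
vertex -1.157 1.36 2.819
vertex -0.955 0.85 3.319
vertex -1.294 2.079 4.16
endloop
endfacet
facet normal 0.702 -0.337 -0.627
outer loop
vertex -0.955 0.85 3.319
vertex -0.466 1.681 3.42
vertex -0.467 0.826 3.878
endloop
endfacet
facet normal -0.643 -0.545 0.538
outer loop
vertex -0.955 0.85 3.319
vertex -0.467 0.826 3.878
vertex -1.294 2.079 4.16
endloop
endfacet
facet normal 0.702 -0.337 -0.628
outer loop
vertex -0.467 0.826 3.878
vertex -0.466 1.681 3.42
vertex 0.022 1.304 4.168
endloop
endfacet
facet normal -0.208 -0.343 0.916
outer loop
vertex -0.467 0.826 3.878
vertex 0.022 1.304 4.168
vertex -1.294 2.079 4.16
endloop
endfacet
facet normal 0.702 -0.337 -0.628
outer loop
vertex 0.022 1.304 4.168
vertex -0.466 1.681 3.42
vertex 0.225 2.002 4.02
endloop
endfacet
facet normal 0.099 0.179 0.979
outer loop
vertex 0.022 1.304 4.168
vertex 0.225 2.002 4.02
vertex -1.294 2.079 4.16
endloop
endfacet
facet normal 0.702 -0.337 -0.628
outer loop
vertex 0.225 2.002 4.02
vertex -0.466 1.681 3.42
vertex 0.023 2.513 3.52
endloop
endfacet
facet normal 0.100 0.716 0.691
outer loop
vertex 0.225 2.002 4.02
vertex 0.023 2.513 3.52
vertex -1.294 2.079 4.16
endloop
endfacet
facet normal -0.911 0.219 -0.350
outer loop
vertex -0.38 -2.042 1.663
vertex -0.52 -0.915 2.733
vertex 0.047 -1.346 0.986
endloop
endfacet
facet normal 0.089 -0.722 -0.686
outer loop
vertex 1.04 -1.585 1.367
vertex -0.38 -2.042 1.663
vertex 0.047 -1.346 0.986
endloop
endfacet
facet normal -0.911 0.219 -0.350
outer loop
vertex 0.047 -1.346 0.986
vertex -0.52 -0.915 2.733
vertex -0.093 -0.22 2.056
endloop
endfacet
facet normal 0.403 0.656 -0.638
outer loop
vertex -0.093 -0.22 2.056
vertex 1.04 -1.585 1.367
vertex 0.047 -1.346 0.986
endloop
endfacet
facet normal -0.403 -0.656 0.638
outer loop
vertex -0.38 -2.042 1.663
vertex 0.473 -1.154 3.114
vertex -0.52 -0.915 2.733
endloop
endfacet
facet normal 0.090 -0.723 -0.685
outer loop
vertex 0.613 -2.28 2.044
vertex -0.38 -2.042 1.663
vertex 1.04 -1.585 1.367
endloop
endfacet
facet normal -0.402 -0.656 0.638
outer loop
vertex 0.613 -2.28 2.044
vertex 0.473 -1.154 3.114
vertex -0.38 -2.042 1.663
endloop
endfacet
facet normal -0.089 0.723 0.686
outer loop
vertex -0.52 -0.915 2.733
vertex 0.473 -1.154 3.114
vertex -0.093 -0.22 2.056
endloop
endfacet
facet normal 0.402 0.656 -0.638
outer loop
vertex 0.9 -0.458 2.437
vertex 1.04 -1.585 1.367
vertex -0.093 -0.22 2.056
endloop
endfacet
facet normal -0.090 0.722 0.686
outer loop
vertex -0.093 -0.22 2.056
vertex 0.473 -1.154 3.114
vertex 0.9 -0.458 2.437
endloop
endfacet
facet normal 0.911 -0.219 0.350
outer loop
vertex 0.9 -0.458 2.437
vertex 0.613 -2.28 2.044
vertex 1.04 -1.585 1.367
endloop
endfacet
facet normal 0.911 -0.219 0.350
outer loop
vertex 0.473 -1.154 3.114
vertex 0.613 -2.28 2.044
vertex 0.9 -0.458 2.437
endloop
endfacet

endsolid


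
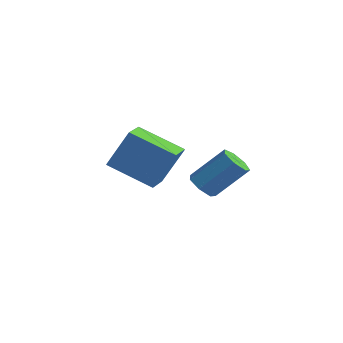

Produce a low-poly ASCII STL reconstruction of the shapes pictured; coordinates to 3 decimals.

solid 
facet normal -0.500 0.847 -0.179
outer loop
vertex -2.342 -0.41 4.015
vertex -0.709 0.373 3.166
vertex -2.866 -1.059 2.408
endloop
endfacet
facet normal -0.816 -0.392 0.424
outer loop
vertex -2.291 -2.033 2.614
vertex -2.342 -0.41 4.015
vertex -2.866 -1.059 2.408
endloop
endfacet
facet normal -0.500 0.847 -0.179
outer loop
vertex -2.866 -1.059 2.408
vertex -0.709 0.373 3.166
vertex -1.233 -0.275 1.559
endloop
endfacet
facet normal -0.289 -0.359 -0.888
outer loop
vertex -1.233 -0.275 1.559
vertex -2.291 -2.033 2.614
vertex -2.866 -1.059 2.408
endloop
endfacet
facet normal 0.289 0.359 0.887
outer loop
vertex -2.342 -0.41 4.015
vertex -0.134 -0.601 3.372
vertex -0.709 0.373 3.166
endloop
endfacet
facet normal -0.816 -0.392 0.424
outer loop
vertex -1.767 -1.385 4.221
vertex -2.342 -0.41 4.015
vertex -2.291 -2.033 2.614
endloop
endfacet
facet normal 0.289 0.358 0.888
outer loop
vertex -1.767 -1.385 4.221
vertex -0.134 -0.601 3.372
vertex -2.342 -0.41 4.015
endloop
endfacet
facet normal 0.816 0.392 -0.424
outer loop
vertex -0.709 0.373 3.166
vertex -0.134 -0.601 3.372
vertex -1.233 -0.275 1.559
endloop
endfacet
facet normal -0.290 -0.358 -0.888
outer loop
vertex -0.658 -1.25 1.765
vertex -2.291 -2.033 2.614
vertex -1.233 -0.275 1.559
endloop
endfacet
facet normal 0.816 0.392 -0.424
outer loop
vertex -1.233 -0.275 1.559
vertex -0.134 -0.601 3.372
vertex -0.658 -1.25 1.765
endloop
endfacet
facet normal 0.499 -0.848 0.179
outer loop
vertex -0.658 -1.25 1.765
vertex -1.767 -1.385 4.221
vertex -2.291 -2.033 2.614
endloop
endfacet
facet normal 0.500 -0.847 0.179
outer loop
vertex -0.134 -0.601 3.372
vertex -1.767 -1.385 4.221
vertex -0.658 -1.25 1.765
endloop
endfacet
facet normal -0.429 -0.554 -0.714
outer loop
vertex 2.126 -0.836 2.241
vertex 1.762 -1.133 2.69
vertex 1.629 -0.594 2.352
endloop
endfacet
facet normal 0.197 0.713 -0.672
outer loop
vertex 2.126 -0.836 2.241
vertex 1.629 -0.594 2.352
vertex 2.861 0.11 3.46
endloop
endfacet
facet normal 0.196 0.714 -0.672
outer loop
vertex 2.861 0.11 3.46
vertex 1.629 -0.594 2.352
vertex 2.364 0.352 3.572
endloop
endfacet
facet normal 0.430 0.554 0.713
outer loop
vertex 2.861 0.11 3.46
vertex 2.364 0.352 3.572
vertex 2.498 -0.187 3.91
endloop
endfacet
facet normal -0.431 -0.553 -0.713
outer loop
vertex 1.629 -0.594 2.352
vertex 1.762 -1.133 2.69
vertex 1.232 -0.758 2.719
endloop
endfacet
facet normal -0.567 0.781 -0.264
outer loop
vertex 1.629 -0.594 2.352
vertex 1.232 -0.758 2.719
vertex 2.364 0.352 3.572
endloop
endfacet
facet normal -0.567 0.781 -0.264
outer loop
vertex 2.364 0.352 3.572
vertex 1.232 -0.758 2.719
vertex 1.968 0.188 3.938
endloop
endfacet
facet normal 0.430 0.554 0.713
outer loop
vertex 2.364 0.352 3.572
vertex 1.968 0.188 3.938
vertex 2.498 -0.187 3.91
endloop
endfacet
facet normal -0.431 -0.554 -0.712
outer loop
vertex 1.232 -0.758 2.719
vertex 1.762 -1.133 2.69
vertex 1.235 -1.204 3.064
endloop
endfacet
facet normal -0.903 0.260 0.343
outer loop
vertex 1.232 -0.758 2.719
vertex 1.235 -1.204 3.064
vertex 1.968 0.188 3.938
endloop
endfacet
facet normal -0.903 0.260 0.343
outer loop
vertex 1.968 0.188 3.938
vertex 1.235 -1.204 3.064
vertex 1.971 -0.258 4.283
endloop
endfacet
facet normal 0.430 0.554 0.713
outer loop
vertex 1.968 0.188 3.938
vertex 1.971 -0.258 4.283
vertex 2.498 -0.187 3.91
endloop
endfacet
facet normal -0.431 -0.553 -0.713
outer loop
vertex 1.235 -1.204 3.064
vertex 1.762 -1.133 2.69
vertex 1.635 -1.597 3.127
endloop
endfacet
facet normal -0.558 -0.457 0.692
outer loop
vertex 1.235 -1.204 3.064
vertex 1.635 -1.597 3.127
vertex 1.971 -0.258 4.283
endloop
endfacet
facet normal -0.560 -0.456 0.691
outer loop
vertex 1.971 -0.258 4.283
vertex 1.635 -1.597 3.127
vertex 2.37 -0.651 4.347
endloop
endfacet
facet normal 0.430 0.553 0.713
outer loop
vertex 1.971 -0.258 4.283
vertex 2.37 -0.651 4.347
vertex 2.498 -0.187 3.91
endloop
endfacet
facet normal -0.431 -0.553 -0.713
outer loop
vertex 1.635 -1.597 3.127
vertex 1.762 -1.133 2.69
vertex 2.13 -1.641 2.862
endloop
endfacet
facet normal 0.205 -0.829 0.520
outer loop
vertex 1.635 -1.597 3.127
vertex 2.13 -1.641 2.862
vertex 2.37 -0.651 4.347
endloop
endfacet
facet normal 0.207 -0.829 0.519
outer loop
vertex 2.37 -0.651 4.347
vertex 2.13 -1.641 2.862
vertex 2.866 -0.694 4.081
endloop
endfacet
facet normal 0.430 0.553 0.713
outer loop
vertex 2.37 -0.651 4.347
vertex 2.866 -0.694 4.081
vertex 2.498 -0.187 3.91
endloop
endfacet
facet normal -0.430 -0.553 -0.713
outer loop
vertex 2.13 -1.641 2.862
vertex 1.762 -1.133 2.69
vertex 2.349 -1.302 2.467
endloop
endfacet
facet normal 0.815 -0.577 -0.044
outer loop
vertex 2.13 -1.641 2.862
vertex 2.349 -1.302 2.467
vertex 2.866 -0.694 4.081
endloop
endfacet
facet normal 0.815 -0.578 -0.043
outer loop
vertex 2.866 -0.694 4.081
vertex 2.349 -1.302 2.467
vertex 3.085 -0.356 3.687
endloop
endfacet
facet normal 0.430 0.553 0.714
outer loop
vertex 2.866 -0.694 4.081
vertex 3.085 -0.356 3.687
vertex 2.498 -0.187 3.91
endloop
endfacet
facet normal -0.430 -0.552 -0.714
outer loop
vertex 2.349 -1.302 2.467
vertex 1.762 -1.133 2.69
vertex 2.126 -0.836 2.241
endloop
endfacet
facet normal 0.811 0.110 -0.574
outer loop
vertex 2.349 -1.302 2.467
vertex 2.126 -0.836 2.241
vertex 3.085 -0.356 3.687
endloop
endfacet
facet normal 0.811 0.110 -0.574
outer loop
vertex 3.085 -0.356 3.687
vertex 2.126 -0.836 2.241
vertex 2.861 0.11 3.46
endloop
endfacet
facet normal 0.430 0.554 0.713
outer loop
vertex 3.085 -0.356 3.687
vertex 2.861 0.11 3.46
vertex 2.498 -0.187 3.91
endloop
endfacet

endsolid


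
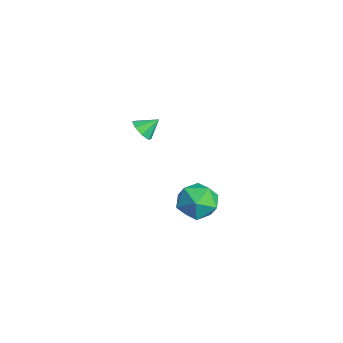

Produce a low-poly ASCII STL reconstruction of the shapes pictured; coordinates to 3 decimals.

solid 
facet normal -0.056 -0.791 -0.610
outer loop
vertex -3.058 0.755 -1.894
vertex -3.752 0.599 -1.628
vertex -3.477 1.019 -2.198
endloop
endfacet
facet normal 0.618 0.764 -0.188
outer loop
vertex -3.058 0.755 -1.894
vertex -3.477 1.019 -2.198
vertex -3.688 1.501 -0.932
endloop
endfacet
facet normal -0.057 -0.790 -0.610
outer loop
vertex -3.477 1.019 -2.198
vertex -3.752 0.599 -1.628
vertex -4.058 1.038 -2.168
endloop
endfacet
facet normal 0.012 0.935 -0.354
outer loop
vertex -3.477 1.019 -2.198
vertex -4.058 1.038 -2.168
vertex -3.688 1.501 -0.932
endloop
endfacet
facet normal -0.058 -0.791 -0.610
outer loop
vertex -4.058 1.038 -2.168
vertex -3.752 0.599 -1.628
vertex -4.459 0.8 -1.821
endloop
endfacet
facet normal -0.584 0.802 -0.125
outer loop
vertex -4.058 1.038 -2.168
vertex -4.459 0.8 -1.821
vertex -3.688 1.501 -0.932
endloop
endfacet
facet normal -0.058 -0.790 -0.610
outer loop
vertex -4.459 0.8 -1.821
vertex -3.752 0.599 -1.628
vertex -4.447 0.444 -1.361
endloop
endfacet
facet normal -0.820 0.442 0.363
outer loop
vertex -4.459 0.8 -1.821
vertex -4.447 0.444 -1.361
vertex -3.688 1.501 -0.932
endloop
endfacet
facet normal -0.058 -0.791 -0.610
outer loop
vertex -4.447 0.444 -1.361
vertex -3.752 0.599 -1.628
vertex -4.028 0.179 -1.057
endloop
endfacet
facet normal -0.559 0.065 0.827
outer loop
vertex -4.447 0.444 -1.361
vertex -4.028 0.179 -1.057
vertex -3.688 1.501 -0.932
endloop
endfacet
facet normal -0.056 -0.791 -0.609
outer loop
vertex -4.028 0.179 -1.057
vertex -3.752 0.599 -1.628
vertex -3.447 0.161 -1.087
endloop
endfacet
facet normal 0.048 -0.106 0.993
outer loop
vertex -4.028 0.179 -1.057
vertex -3.447 0.161 -1.087
vertex -3.688 1.501 -0.932
endloop
endfacet
facet normal -0.057 -0.791 -0.609
outer loop
vertex -3.447 0.161 -1.087
vertex -3.752 0.599 -1.628
vertex -3.045 0.399 -1.434
endloop
endfacet
facet normal 0.644 0.027 0.765
outer loop
vertex -3.447 0.161 -1.087
vertex -3.045 0.399 -1.434
vertex -3.688 1.501 -0.932
endloop
endfacet
facet normal -0.056 -0.790 -0.610
outer loop
vertex -3.045 0.399 -1.434
vertex -3.752 0.599 -1.628
vertex -3.058 0.755 -1.894
endloop
endfacet
facet normal 0.880 0.388 0.275
outer loop
vertex -3.045 0.399 -1.434
vertex -3.058 0.755 -1.894
vertex -3.688 1.501 -0.932
endloop
endfacet
facet normal -0.359 0.726 0.587
outer loop
vertex 2.735 2.589 -2.171
vertex 2.01 1.79 -1.626
vertex 3.122 1.991 -1.194
endloop
endfacet
facet normal 0.317 0.860 0.401
outer loop
vertex 2.735 2.589 -2.171
vertex 3.122 1.991 -1.194
vertex 3.863 2.156 -2.135
endloop
endfacet
facet normal 0.349 0.884 -0.311
outer loop
vertex 2.735 2.589 -2.171
vertex 3.863 2.156 -2.135
vertex 3.21 2.057 -3.148
endloop
endfacet
facet normal -0.307 0.765 -0.566
outer loop
vertex 2.735 2.589 -2.171
vertex 3.21 2.057 -3.148
vertex 2.065 1.831 -2.833
endloop
endfacet
facet normal -0.744 0.668 -0.011
outer loop
vertex 2.735 2.589 -2.171
vertex 2.065 1.831 -2.833
vertex 2.01 1.79 -1.626
endloop
endfacet
facet normal 0.719 0.312 0.621
outer loop
vertex 3.863 2.156 -2.135
vertex 3.122 1.991 -1.194
vertex 3.835 1.089 -1.567
endloop
endfacet
facet normal -0.376 0.096 0.922
outer loop
vertex 3.122 1.991 -1.194
vertex 2.01 1.79 -1.626
vertex 2.69 0.863 -1.252
endloop
endfacet
facet normal -0.999 0.002 -0.045
outer loop
vertex 2.01 1.79 -1.626
vertex 2.065 1.831 -2.833
vertex 2.037 0.764 -2.265
endloop
endfacet
facet normal -0.291 0.160 -0.943
outer loop
vertex 2.065 1.831 -2.833
vertex 3.21 2.057 -3.148
vertex 2.778 0.929 -3.206
endloop
endfacet
facet normal 0.771 0.351 -0.531
outer loop
vertex 3.21 2.057 -3.148
vertex 3.863 2.156 -2.135
vertex 3.89 1.13 -2.774
endloop
endfacet
facet normal 0.307 -0.765 0.566
outer loop
vertex 3.165 0.331 -2.229
vertex 3.835 1.089 -1.567
vertex 2.69 0.863 -1.252
endloop
endfacet
facet normal -0.349 -0.884 0.311
outer loop
vertex 3.165 0.331 -2.229
vertex 2.69 0.863 -1.252
vertex 2.037 0.764 -2.265
endloop
endfacet
facet normal -0.317 -0.860 -0.401
outer loop
vertex 3.165 0.331 -2.229
vertex 2.037 0.764 -2.265
vertex 2.778 0.929 -3.206
endloop
endfacet
facet normal 0.359 -0.726 -0.587
outer loop
vertex 3.165 0.331 -2.229
vertex 2.778 0.929 -3.206
vertex 3.89 1.13 -2.774
endloop
endfacet
facet normal 0.744 -0.668 0.011
outer loop
vertex 3.165 0.331 -2.229
vertex 3.89 1.13 -2.774
vertex 3.835 1.089 -1.567
endloop
endfacet
facet normal 0.291 -0.160 0.943
outer loop
vertex 2.69 0.863 -1.252
vertex 3.835 1.089 -1.567
vertex 3.122 1.991 -1.194
endloop
endfacet
facet normal -0.771 -0.351 0.531
outer loop
vertex 2.037 0.764 -2.265
vertex 2.69 0.863 -1.252
vertex 2.01 1.79 -1.626
endloop
endfacet
facet normal -0.719 -0.312 -0.621
outer loop
vertex 2.778 0.929 -3.206
vertex 2.037 0.764 -2.265
vertex 2.065 1.831 -2.833
endloop
endfacet
facet normal 0.376 -0.096 -0.922
outer loop
vertex 3.89 1.13 -2.774
vertex 2.778 0.929 -3.206
vertex 3.21 2.057 -3.148
endloop
endfacet
facet normal 0.999 -0.002 0.045
outer loop
vertex 3.835 1.089 -1.567
vertex 3.89 1.13 -2.774
vertex 3.863 2.156 -2.135
endloop
endfacet

endsolid
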